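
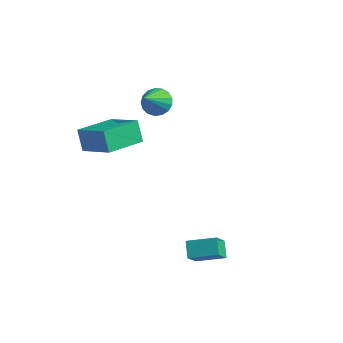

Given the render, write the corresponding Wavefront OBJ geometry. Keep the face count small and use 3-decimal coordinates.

v -5.121 -2.323 3.146
v -3.296 -2.707 4.254
v -4.428 -0.304 2.704
v -2.603 -0.688 3.812
v -4.557 -2.752 2.068
v -2.732 -3.136 3.176
v -3.864 -0.733 1.626
v -2.039 -1.117 2.734
v 1.864 -3.313 -2.98
v 1.363 -2.651 -2.423
v 1.764 -2.331 -4.239
v 1.263 -1.668 -3.682
v 3.237 -2.632 -2.558
v 2.736 -1.969 -2.001
v 3.137 -1.649 -3.817
v 2.636 -0.987 -3.26
v -3.883 3.192 1.603
v -3.025 3.326 1.648
v -3.737 1.728 3.157
v -3.183 3.599 1.921
v -3.501 3.779 2.12
v -3.907 3.824 2.201
v -4.308 3.724 2.145
v -4.611 3.503 1.965
v -4.748 3.21 1.702
v -4.686 2.914 1.417
v -4.441 2.681 1.174
v -4.068 2.565 1.029
v -3.653 2.593 1.016
v -3.29 2.758 1.138
v -3.064 3.023 1.366
f 2 4 1
f 5 2 1
f 1 4 3
f 3 5 1
f 2 8 4
f 6 2 5
f 6 8 2
f 4 8 3
f 7 5 3
f 3 8 7
f 7 6 5
f 8 6 7
f 10 12 9
f 13 10 9
f 9 12 11
f 11 13 9
f 10 16 12
f 14 10 13
f 14 16 10
f 12 16 11
f 15 13 11
f 11 16 15
f 15 14 13
f 16 14 15
f 18 17 20
f 18 20 19
f 20 17 21
f 20 21 19
f 21 17 22
f 21 22 19
f 22 17 23
f 22 23 19
f 23 17 24
f 23 24 19
f 24 17 25
f 24 25 19
f 25 17 26
f 25 26 19
f 26 17 27
f 26 27 19
f 27 17 28
f 27 28 19
f 28 17 29
f 28 29 19
f 29 17 30
f 29 30 19
f 30 17 31
f 30 31 19
f 31 17 18
f 31 18 19



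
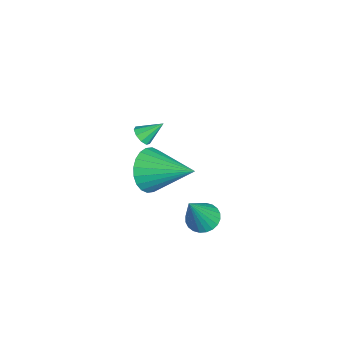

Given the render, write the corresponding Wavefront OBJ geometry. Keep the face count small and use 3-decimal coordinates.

v 2.426 0.695 2.647
v 2.961 0.855 1.77
v 3.354 2.445 3.533
v 2.624 1.07 1.698
v 2.258 1.228 1.77
v 1.917 1.304 1.976
v 1.653 1.288 2.284
v 1.507 1.181 2.648
v 1.501 1.001 3.011
v 1.636 0.773 3.319
v 1.892 0.534 3.524
v 2.228 0.319 3.596
v 2.595 0.162 3.524
v 2.936 0.085 3.318
v 3.2 0.102 3.01
v 3.346 0.208 2.646
v 3.351 0.389 2.283
v 3.216 0.616 1.975
v -2.91 0.19 -0.339
v -2.577 -0.044 0
v -3.03 1.09 0.399
v -2.392 0.168 -0.228
v -2.45 0.39 -0.509
v -2.723 0.519 -0.71
v -3.083 0.494 -0.737
v -3.363 0.326 -0.579
v -3.431 0.095 -0.308
v -3.255 -0.092 -0.051
v -2.918 -0.147 0.07
v 0.558 2.775 -2.465
v 1.089 2.385 -2.824
v 1.402 2.205 -0.595
v 1.217 2.647 -2.801
v 1.244 2.929 -2.728
v 1.167 3.188 -2.614
v 0.997 3.383 -2.478
v 0.76 3.486 -2.34
v 0.493 3.481 -2.221
v 0.236 3.368 -2.139
v 0.027 3.165 -2.107
v -0.1 2.903 -2.13
v -0.127 2.621 -2.203
v -0.05 2.362 -2.317
v 0.12 2.167 -2.453
v 0.356 2.064 -2.591
v 0.623 2.069 -2.71
v 0.881 2.182 -2.792
f 2 1 4
f 2 4 3
f 4 1 5
f 4 5 3
f 5 1 6
f 5 6 3
f 6 1 7
f 6 7 3
f 7 1 8
f 7 8 3
f 8 1 9
f 8 9 3
f 9 1 10
f 9 10 3
f 10 1 11
f 10 11 3
f 11 1 12
f 11 12 3
f 12 1 13
f 12 13 3
f 13 1 14
f 13 14 3
f 14 1 15
f 14 15 3
f 15 1 16
f 15 16 3
f 16 1 17
f 16 17 3
f 17 1 18
f 17 18 3
f 18 1 2
f 18 2 3
f 20 19 22
f 20 22 21
f 22 19 23
f 22 23 21
f 23 19 24
f 23 24 21
f 24 19 25
f 24 25 21
f 25 19 26
f 25 26 21
f 26 19 27
f 26 27 21
f 27 19 28
f 27 28 21
f 28 19 29
f 28 29 21
f 29 19 20
f 29 20 21
f 31 30 33
f 31 33 32
f 33 30 34
f 33 34 32
f 34 30 35
f 34 35 32
f 35 30 36
f 35 36 32
f 36 30 37
f 36 37 32
f 37 30 38
f 37 38 32
f 38 30 39
f 38 39 32
f 39 30 40
f 39 40 32
f 40 30 41
f 40 41 32
f 41 30 42
f 41 42 32
f 42 30 43
f 42 43 32
f 43 30 44
f 43 44 32
f 44 30 45
f 44 45 32
f 45 30 46
f 45 46 32
f 46 30 47
f 46 47 32
f 47 30 31
f 47 31 32



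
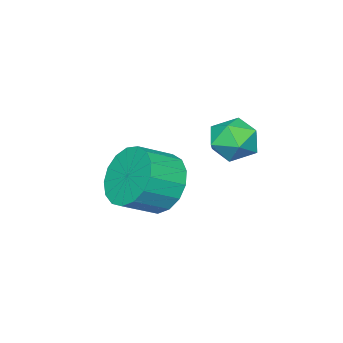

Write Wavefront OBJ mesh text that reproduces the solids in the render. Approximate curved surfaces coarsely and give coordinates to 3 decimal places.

v -2.142 -3.731 0.357
v -1.526 -3.411 -0.417
v -0.562 -3.849 0.169
v -1.178 -4.169 0.943
v -1.538 -3.023 -0.107
v -0.574 -3.46 0.479
v -1.689 -2.796 0.31
v -0.725 -3.234 0.896
v -1.943 -2.784 0.738
v -0.979 -3.222 1.324
v -2.243 -2.989 1.078
v -1.279 -3.427 1.664
v -2.52 -3.364 1.253
v -1.556 -3.801 1.839
v -2.71 -3.823 1.223
v -1.746 -4.26 1.809
v -2.77 -4.261 0.995
v -1.806 -4.699 1.581
v -2.686 -4.578 0.62
v -1.722 -5.015 1.206
v -2.477 -4.7 0.185
v -1.514 -5.138 0.771
v -2.192 -4.601 -0.211
v -1.228 -5.039 0.375
v -1.895 -4.303 -0.476
v -0.931 -4.74 0.11
v -1.655 -3.873 -0.551
v -0.691 -4.311 0.035
v -1.692 -1.177 2.302
v -1.413 -1.566 2.916
v -2.827 -1.134 2.844
v -2.548 -1.523 3.458
v -2.318 -0.792 3.323
v -1.617 -0.818 2.988
v -2.623 -1.882 2.772
v -1.922 -1.908 2.437
v -1.989 -2.001 3.206
v -1.8 -1.328 3.547
v -2.44 -1.372 2.213
v -2.251 -0.699 2.554
f 2 1 5
f 2 5 3
f 3 5 6
f 3 6 4
f 5 1 7
f 5 7 6
f 6 7 8
f 6 8 4
f 7 1 9
f 7 9 8
f 8 9 10
f 8 10 4
f 9 1 11
f 9 11 10
f 10 11 12
f 10 12 4
f 11 1 13
f 11 13 12
f 12 13 14
f 12 14 4
f 13 1 15
f 13 15 14
f 14 15 16
f 14 16 4
f 15 1 17
f 15 17 16
f 16 17 18
f 16 18 4
f 17 1 19
f 17 19 18
f 18 19 20
f 18 20 4
f 19 1 21
f 19 21 20
f 20 21 22
f 20 22 4
f 21 1 23
f 21 23 22
f 22 23 24
f 22 24 4
f 23 1 25
f 23 25 24
f 24 25 26
f 24 26 4
f 25 1 27
f 25 27 26
f 26 27 28
f 26 28 4
f 27 1 2
f 27 2 28
f 28 2 3
f 28 3 4
f 29 40 34
f 29 34 30
f 29 30 36
f 29 36 39
f 29 39 40
f 30 34 38
f 34 40 33
f 40 39 31
f 39 36 35
f 36 30 37
f 32 38 33
f 32 33 31
f 32 31 35
f 32 35 37
f 32 37 38
f 33 38 34
f 31 33 40
f 35 31 39
f 37 35 36
f 38 37 30



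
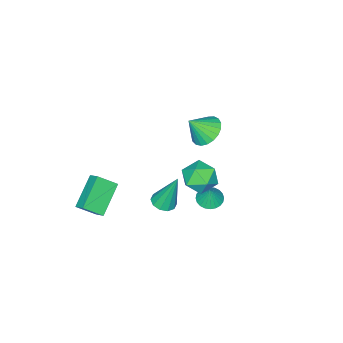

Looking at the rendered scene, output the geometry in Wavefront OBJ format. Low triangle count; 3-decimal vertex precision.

v 2.36 1.955 0.334
v 2.778 1.488 0.542
v 2.06 2.585 2.346
v 2.993 1.827 0.468
v 2.967 2.214 0.343
v 2.708 2.502 0.214
v 2.317 2.581 0.131
v 1.942 2.421 0.126
v 1.726 2.083 0.199
v 1.753 1.696 0.325
v 2.011 1.407 0.453
v 2.403 1.328 0.536
v 1.928 4.257 2.9
v 2.427 3.431 2.688
v 0.553 3.509 2.572
v 1.052 2.683 2.36
v 1.008 3.009 3.292
v 1.858 3.47 3.495
v 1.122 3.47 1.765
v 1.972 3.931 1.968
v 1.93 2.944 1.987
v 1.859 2.659 2.931
v 1.121 4.281 2.329
v 1.05 3.996 3.273
v -3.301 -0.035 0.489
v -2.492 0.31 0.08
v -2.539 -0.565 1.551
v -2.605 0.617 0.315
v -2.839 0.812 0.58
v -3.152 0.861 0.829
v -3.491 0.754 1.019
v -3.798 0.511 1.118
v -4.018 0.174 1.108
v -4.115 -0.2 0.991
v -4.07 -0.545 0.787
v -3.893 -0.803 0.532
v -3.613 -0.927 0.269
v -3.28 -0.897 0.044
v -2.95 -0.718 -0.103
v -2.68 -0.422 -0.149
v -2.518 -0.058 -0.084
v 1.675 -2.098 -1.36
v 2.391 -2.791 -0.622
v 1.838 -1.447 -0.907
v 2.554 -2.139 -0.169
v 3.226 -1.701 -2.491
v 3.942 -2.393 -1.753
v 3.389 -1.049 -2.038
v 4.105 -1.742 -1.3
v -0.041 2.861 -0.686
v 0.586 3.062 -0.892
v 0.201 3.099 0.286
v 0.447 3.292 -0.914
v 0.234 3.456 -0.901
v -0.021 3.529 -0.855
v -0.279 3.501 -0.784
v -0.501 3.375 -0.698
v -0.653 3.171 -0.61
v -0.712 2.92 -0.533
v -0.668 2.659 -0.48
v -0.529 2.43 -0.458
v -0.316 2.265 -0.471
v -0.061 2.192 -0.517
v 0.197 2.22 -0.588
v 0.418 2.346 -0.675
v 0.57 2.55 -0.763
v 0.629 2.802 -0.839
f 2 1 4
f 2 4 3
f 4 1 5
f 4 5 3
f 5 1 6
f 5 6 3
f 6 1 7
f 6 7 3
f 7 1 8
f 7 8 3
f 8 1 9
f 8 9 3
f 9 1 10
f 9 10 3
f 10 1 11
f 10 11 3
f 11 1 12
f 11 12 3
f 12 1 2
f 12 2 3
f 13 24 18
f 13 18 14
f 13 14 20
f 13 20 23
f 13 23 24
f 14 18 22
f 18 24 17
f 24 23 15
f 23 20 19
f 20 14 21
f 16 22 17
f 16 17 15
f 16 15 19
f 16 19 21
f 16 21 22
f 17 22 18
f 15 17 24
f 19 15 23
f 21 19 20
f 22 21 14
f 26 25 28
f 26 28 27
f 28 25 29
f 28 29 27
f 29 25 30
f 29 30 27
f 30 25 31
f 30 31 27
f 31 25 32
f 31 32 27
f 32 25 33
f 32 33 27
f 33 25 34
f 33 34 27
f 34 25 35
f 34 35 27
f 35 25 36
f 35 36 27
f 36 25 37
f 36 37 27
f 37 25 38
f 37 38 27
f 38 25 39
f 38 39 27
f 39 25 40
f 39 40 27
f 40 25 41
f 40 41 27
f 41 25 26
f 41 26 27
f 43 45 42
f 46 43 42
f 42 45 44
f 44 46 42
f 43 49 45
f 47 43 46
f 47 49 43
f 45 49 44
f 48 46 44
f 44 49 48
f 48 47 46
f 49 47 48
f 51 50 53
f 51 53 52
f 53 50 54
f 53 54 52
f 54 50 55
f 54 55 52
f 55 50 56
f 55 56 52
f 56 50 57
f 56 57 52
f 57 50 58
f 57 58 52
f 58 50 59
f 58 59 52
f 59 50 60
f 59 60 52
f 60 50 61
f 60 61 52
f 61 50 62
f 61 62 52
f 62 50 63
f 62 63 52
f 63 50 64
f 63 64 52
f 64 50 65
f 64 65 52
f 65 50 66
f 65 66 52
f 66 50 67
f 66 67 52
f 67 50 51
f 67 51 52



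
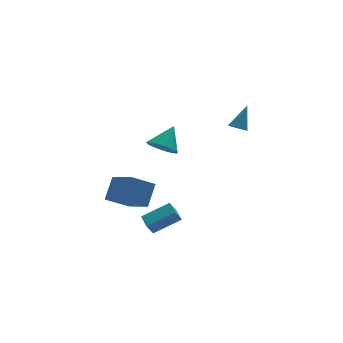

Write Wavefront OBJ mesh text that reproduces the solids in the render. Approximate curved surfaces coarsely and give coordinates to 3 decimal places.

v -3.177 1.833 -2.763
v -4.559 1.834 -1.937
v -3.67 3.518 -3.588
v -5.052 3.519 -2.762
v -2.468 2.621 -1.578
v -3.85 2.622 -0.752
v -2.961 4.306 -2.403
v -4.343 4.307 -1.577
v -2.936 1.685 -4.825
v -3.343 1.582 -4.132
v -2.892 2.699 -4.648
v -3.299 2.596 -3.955
v -1.381 1.464 -3.945
v -1.788 1.361 -3.252
v -1.337 2.478 -3.768
v -1.744 2.375 -3.075
v 1.577 0.938 2.849
v 1.955 1.188 2.555
v 2.303 1.422 4.191
v 1.755 1.38 2.594
v 1.508 1.453 2.701
v 1.279 1.389 2.848
v 1.13 1.203 2.995
v 1.101 0.947 3.103
v 1.2 0.689 3.143
v 1.399 0.497 3.104
v 1.647 0.424 2.997
v 1.876 0.488 2.85
v 2.025 0.673 2.703
v 2.054 0.93 2.595
v -2.315 1.956 1.556
v -1.555 1.689 1.11
v -1.405 2.624 2.704
v -1.673 2.161 0.929
v -1.994 2.567 0.947
v -2.417 2.779 1.158
v -2.808 2.731 1.496
v -3.042 2.436 1.852
v -3.045 1.989 2.115
v -2.816 1.531 2.2
v -2.428 1.209 2.08
v -2.004 1.124 1.794
v -1.679 1.303 1.432
f 2 4 1
f 5 2 1
f 1 4 3
f 3 5 1
f 2 8 4
f 6 2 5
f 6 8 2
f 4 8 3
f 7 5 3
f 3 8 7
f 7 6 5
f 8 6 7
f 10 12 9
f 13 10 9
f 9 12 11
f 11 13 9
f 10 16 12
f 14 10 13
f 14 16 10
f 12 16 11
f 15 13 11
f 11 16 15
f 15 14 13
f 16 14 15
f 18 17 20
f 18 20 19
f 20 17 21
f 20 21 19
f 21 17 22
f 21 22 19
f 22 17 23
f 22 23 19
f 23 17 24
f 23 24 19
f 24 17 25
f 24 25 19
f 25 17 26
f 25 26 19
f 26 17 27
f 26 27 19
f 27 17 28
f 27 28 19
f 28 17 29
f 28 29 19
f 29 17 30
f 29 30 19
f 30 17 18
f 30 18 19
f 32 31 34
f 32 34 33
f 34 31 35
f 34 35 33
f 35 31 36
f 35 36 33
f 36 31 37
f 36 37 33
f 37 31 38
f 37 38 33
f 38 31 39
f 38 39 33
f 39 31 40
f 39 40 33
f 40 31 41
f 40 41 33
f 41 31 42
f 41 42 33
f 42 31 43
f 42 43 33
f 43 31 32
f 43 32 33



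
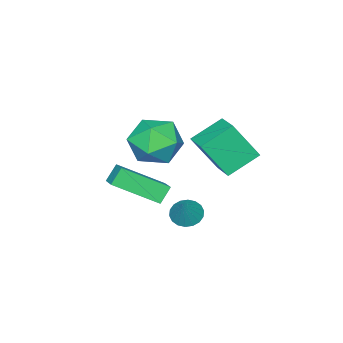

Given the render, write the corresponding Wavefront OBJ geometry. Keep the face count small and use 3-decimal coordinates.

v 0.805 0.298 2.666
v 1.37 -0.534 4.171
v -0.364 0.848 3.409
v 0.201 0.016 4.914
v 1.459 1.284 2.966
v 2.024 0.452 4.471
v 0.29 1.834 3.709
v 0.855 1.002 5.214
v 1.073 -1.068 3.572
v 1.974 -0.67 4.198
v 1.886 -2.77 3.482
v 2.787 -2.372 4.108
v 1.74 -2.499 4.608
v 1.238 -1.447 4.664
v 2.622 -1.993 3.016
v 2.12 -0.941 3.072
v 2.932 -1.242 3.855
v 2.387 -1.555 4.838
v 1.473 -1.885 2.842
v 0.928 -2.198 3.825
v 1.703 -4.374 0.467
v 1.156 -4.315 1.141
v 0.549 -2.918 -0.596
v 0.003 -2.86 0.078
v 2.297 -3.6 0.882
v 1.751 -3.542 1.556
v 1.144 -2.145 -0.181
v 0.597 -2.086 0.493
v 1.125 -0.89 -0.185
v 1.567 -0.601 -0.581
v 1.815 -0.53 0.845
v 1.375 -0.385 -0.529
v 1.133 -0.269 -0.408
v 0.891 -0.276 -0.242
v 0.694 -0.405 -0.066
v 0.583 -0.63 0.087
v 0.58 -0.906 0.186
v 0.684 -1.179 0.212
v 0.876 -1.395 0.159
v 1.117 -1.511 0.039
v 1.36 -1.504 -0.127
v 1.556 -1.376 -0.303
v 1.667 -1.151 -0.456
v 1.671 -0.875 -0.556
f 2 4 1
f 5 2 1
f 1 4 3
f 3 5 1
f 2 8 4
f 6 2 5
f 6 8 2
f 4 8 3
f 7 5 3
f 3 8 7
f 7 6 5
f 8 6 7
f 9 20 14
f 9 14 10
f 9 10 16
f 9 16 19
f 9 19 20
f 10 14 18
f 14 20 13
f 20 19 11
f 19 16 15
f 16 10 17
f 12 18 13
f 12 13 11
f 12 11 15
f 12 15 17
f 12 17 18
f 13 18 14
f 11 13 20
f 15 11 19
f 17 15 16
f 18 17 10
f 22 24 21
f 25 22 21
f 21 24 23
f 23 25 21
f 22 28 24
f 26 22 25
f 26 28 22
f 24 28 23
f 27 25 23
f 23 28 27
f 27 26 25
f 28 26 27
f 30 29 32
f 30 32 31
f 32 29 33
f 32 33 31
f 33 29 34
f 33 34 31
f 34 29 35
f 34 35 31
f 35 29 36
f 35 36 31
f 36 29 37
f 36 37 31
f 37 29 38
f 37 38 31
f 38 29 39
f 38 39 31
f 39 29 40
f 39 40 31
f 40 29 41
f 40 41 31
f 41 29 42
f 41 42 31
f 42 29 43
f 42 43 31
f 43 29 44
f 43 44 31
f 44 29 30
f 44 30 31



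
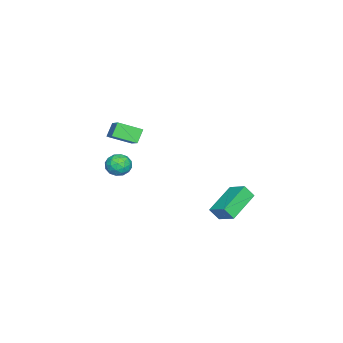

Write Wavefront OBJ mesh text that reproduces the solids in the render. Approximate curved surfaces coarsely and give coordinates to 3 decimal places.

v 2.085 2.984 -3.686
v 2.243 2.505 -3.002
v 2.587 3.937 -3.134
v 2.745 3.457 -2.45
v 3.875 2.483 -4.45
v 4.033 2.003 -3.766
v 4.377 3.435 -3.898
v 4.535 2.956 -3.214
v 1.664 -3.381 -2.191
v 1.999 -2.981 -2.754
v 2.281 -4.399 -2.546
v 2.616 -3.999 -3.109
v 2.797 -3.855 -2.377
v 2.415 -3.227 -2.158
v 1.865 -4.153 -3.142
v 1.483 -3.525 -2.923
v 2.123 -3.459 -3.342
v 2.699 -3.274 -2.869
v 1.581 -4.106 -2.431
v 2.157 -3.921 -1.958
v 1.777 -3.092 -2.441
v 2.503 -4.288 -2.859
v 2.609 -4.204 -2.429
v 2.806 -3.969 -2.76
v 2.022 -3.236 -2.091
v 2.219 -3.001 -2.422
v 2.688 -3.515 -2.2
v 2.061 -4.379 -2.878
v 2.258 -4.144 -3.209
v 1.474 -3.411 -2.54
v 1.671 -3.176 -2.871
v 1.592 -3.865 -3.1
v 2.047 -3.137 -3.118
v 2.41 -3.735 -3.327
v 1.968 -3.826 -3.346
v 1.744 -3.457 -3.217
v 2.385 -3.029 -2.84
v 2.748 -3.627 -3.049
v 2.854 -3.543 -2.619
v 2.63 -3.173 -2.489
v 2.458 -3.31 -3.186
v 1.532 -3.753 -2.251
v 1.895 -4.351 -2.46
v 1.65 -4.207 -2.811
v 1.426 -3.837 -2.681
v 1.87 -3.645 -1.973
v 2.233 -4.243 -2.182
v 2.536 -3.923 -2.083
v 2.312 -3.554 -1.954
v 1.822 -4.07 -2.114
v 0.613 -4.625 -0.457
v 1.902 -3.788 0.421
v 0.166 -3.385 -0.983
v 1.455 -2.548 -0.105
v 1.185 -4.732 -1.195
v 2.474 -3.895 -0.317
v 0.738 -3.492 -1.721
v 2.027 -2.655 -0.843
f 2 4 1
f 5 2 1
f 1 4 3
f 3 5 1
f 2 8 4
f 6 2 5
f 6 8 2
f 4 8 3
f 7 5 3
f 3 8 7
f 7 6 5
f 8 6 7
f 9 46 25
f 46 20 49
f 25 49 14
f 46 49 25
f 9 25 21
f 25 14 26
f 21 26 10
f 25 26 21
f 9 21 30
f 21 10 31
f 30 31 16
f 21 31 30
f 9 30 42
f 30 16 45
f 42 45 19
f 30 45 42
f 9 42 46
f 42 19 50
f 46 50 20
f 42 50 46
f 10 26 37
f 26 14 40
f 37 40 18
f 26 40 37
f 14 49 27
f 49 20 48
f 27 48 13
f 49 48 27
f 20 50 47
f 50 19 43
f 47 43 11
f 50 43 47
f 19 45 44
f 45 16 32
f 44 32 15
f 45 32 44
f 16 31 36
f 31 10 33
f 36 33 17
f 31 33 36
f 12 38 24
f 38 18 39
f 24 39 13
f 38 39 24
f 12 24 22
f 24 13 23
f 22 23 11
f 24 23 22
f 12 22 29
f 22 11 28
f 29 28 15
f 22 28 29
f 12 29 34
f 29 15 35
f 34 35 17
f 29 35 34
f 12 34 38
f 34 17 41
f 38 41 18
f 34 41 38
f 13 39 27
f 39 18 40
f 27 40 14
f 39 40 27
f 11 23 47
f 23 13 48
f 47 48 20
f 23 48 47
f 15 28 44
f 28 11 43
f 44 43 19
f 28 43 44
f 17 35 36
f 35 15 32
f 36 32 16
f 35 32 36
f 18 41 37
f 41 17 33
f 37 33 10
f 41 33 37
f 52 54 51
f 55 52 51
f 51 54 53
f 53 55 51
f 52 58 54
f 56 52 55
f 56 58 52
f 54 58 53
f 57 55 53
f 53 58 57
f 57 56 55
f 58 56 57



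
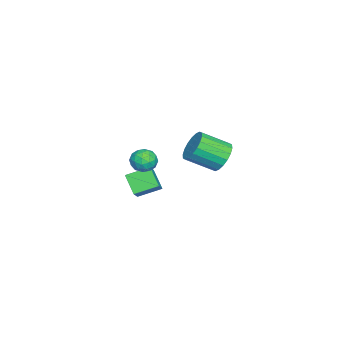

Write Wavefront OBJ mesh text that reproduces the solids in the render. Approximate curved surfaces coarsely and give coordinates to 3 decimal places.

v 2.143 3.33 3.556
v 2.995 3.388 3.164
v 3.49 1.988 4.032
v 2.637 1.93 4.424
v 3.036 3.618 3.511
v 3.531 2.218 4.379
v 2.901 3.791 3.867
v 3.395 2.391 4.735
v 2.615 3.872 4.161
v 3.109 2.472 5.03
v 2.235 3.846 4.336
v 2.73 2.446 5.204
v 1.838 3.718 4.356
v 2.332 2.318 5.224
v 1.5 3.513 4.217
v 1.995 2.113 5.085
v 1.29 3.272 3.948
v 1.785 1.872 4.816
v 1.249 3.042 3.601
v 1.744 1.642 4.469
v 1.385 2.869 3.245
v 1.879 1.469 4.113
v 1.671 2.788 2.95
v 2.165 1.388 3.819
v 2.05 2.814 2.776
v 2.545 1.414 3.644
v 2.448 2.942 2.756
v 2.942 1.542 3.624
v 2.785 3.147 2.895
v 3.28 1.747 3.763
v -2.873 -2.759 -3.379
v -3.603 -3.481 -2.456
v -3.425 -1.526 -2.85
v -4.154 -2.248 -1.928
v -2.046 -2.692 -2.672
v -2.775 -3.414 -1.75
v -2.597 -1.459 -2.144
v -3.327 -2.181 -1.221
v -2.849 -2.012 -1.18
v -2.453 -2.369 -0.556
v -3.967 -2.631 -0.824
v -3.571 -2.988 -0.2
v -3.714 -2.18 -0.188
v -3.022 -1.798 -0.408
v -3.398 -3.202 -0.972
v -2.706 -2.82 -1.192
v -2.792 -3.104 -0.428
v -2.987 -2.472 0.057
v -3.433 -2.528 -1.437
v -3.628 -1.896 -0.952
v -2.553 -2.136 -0.899
v -3.867 -2.864 -0.481
v -3.951 -2.389 -0.473
v -3.718 -2.599 -0.107
v -2.887 -1.8 -0.812
v -2.655 -2.01 -0.445
v -3.396 -1.899 -0.229
v -3.765 -2.99 -0.935
v -3.533 -3.2 -0.568
v -2.702 -2.401 -1.273
v -2.469 -2.611 -0.907
v -3.024 -3.101 -1.151
v -2.519 -2.778 -0.457
v -3.177 -3.142 -0.248
v -3.075 -3.268 -0.702
v -2.668 -3.043 -0.831
v -2.634 -2.407 -0.172
v -3.292 -2.77 0.037
v -3.375 -2.296 0.044
v -2.969 -2.071 -0.085
v -2.834 -2.839 -0.097
v -3.128 -2.23 -1.417
v -3.786 -2.593 -1.208
v -3.451 -2.929 -1.295
v -3.045 -2.704 -1.424
v -3.243 -1.858 -1.132
v -3.901 -2.222 -0.923
v -3.752 -1.957 -0.549
v -3.345 -1.732 -0.678
v -3.586 -2.161 -1.283
f 2 1 5
f 2 5 3
f 3 5 6
f 3 6 4
f 5 1 7
f 5 7 6
f 6 7 8
f 6 8 4
f 7 1 9
f 7 9 8
f 8 9 10
f 8 10 4
f 9 1 11
f 9 11 10
f 10 11 12
f 10 12 4
f 11 1 13
f 11 13 12
f 12 13 14
f 12 14 4
f 13 1 15
f 13 15 14
f 14 15 16
f 14 16 4
f 15 1 17
f 15 17 16
f 16 17 18
f 16 18 4
f 17 1 19
f 17 19 18
f 18 19 20
f 18 20 4
f 19 1 21
f 19 21 20
f 20 21 22
f 20 22 4
f 21 1 23
f 21 23 22
f 22 23 24
f 22 24 4
f 23 1 25
f 23 25 24
f 24 25 26
f 24 26 4
f 25 1 27
f 25 27 26
f 26 27 28
f 26 28 4
f 27 1 29
f 27 29 28
f 28 29 30
f 28 30 4
f 29 1 2
f 29 2 30
f 30 2 3
f 30 3 4
f 32 34 31
f 35 32 31
f 31 34 33
f 33 35 31
f 32 38 34
f 36 32 35
f 36 38 32
f 34 38 33
f 37 35 33
f 33 38 37
f 37 36 35
f 38 36 37
f 39 76 55
f 76 50 79
f 55 79 44
f 76 79 55
f 39 55 51
f 55 44 56
f 51 56 40
f 55 56 51
f 39 51 60
f 51 40 61
f 60 61 46
f 51 61 60
f 39 60 72
f 60 46 75
f 72 75 49
f 60 75 72
f 39 72 76
f 72 49 80
f 76 80 50
f 72 80 76
f 40 56 67
f 56 44 70
f 67 70 48
f 56 70 67
f 44 79 57
f 79 50 78
f 57 78 43
f 79 78 57
f 50 80 77
f 80 49 73
f 77 73 41
f 80 73 77
f 49 75 74
f 75 46 62
f 74 62 45
f 75 62 74
f 46 61 66
f 61 40 63
f 66 63 47
f 61 63 66
f 42 68 54
f 68 48 69
f 54 69 43
f 68 69 54
f 42 54 52
f 54 43 53
f 52 53 41
f 54 53 52
f 42 52 59
f 52 41 58
f 59 58 45
f 52 58 59
f 42 59 64
f 59 45 65
f 64 65 47
f 59 65 64
f 42 64 68
f 64 47 71
f 68 71 48
f 64 71 68
f 43 69 57
f 69 48 70
f 57 70 44
f 69 70 57
f 41 53 77
f 53 43 78
f 77 78 50
f 53 78 77
f 45 58 74
f 58 41 73
f 74 73 49
f 58 73 74
f 47 65 66
f 65 45 62
f 66 62 46
f 65 62 66
f 48 71 67
f 71 47 63
f 67 63 40
f 71 63 67



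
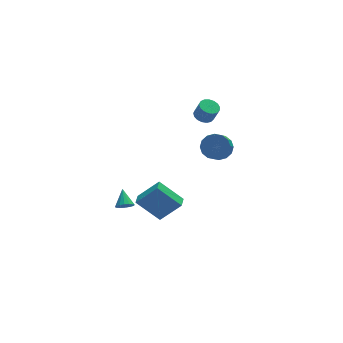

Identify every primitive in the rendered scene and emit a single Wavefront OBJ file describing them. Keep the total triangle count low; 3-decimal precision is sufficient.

v 2.789 3.461 0.75
v 3.298 3.083 0.505
v 3.56 2.761 1.545
v 3.051 3.139 1.79
v 3.436 3.372 0.559
v 3.698 3.051 1.6
v 3.425 3.682 0.658
v 3.687 3.361 1.698
v 3.269 3.942 0.778
v 3.531 3.62 1.818
v 3.003 4.091 0.891
v 3.265 3.769 1.931
v 2.688 4.096 0.972
v 2.95 3.774 2.012
v 2.396 3.955 1.002
v 2.658 3.633 2.042
v 2.194 3.701 0.974
v 2.456 3.38 2.014
v 2.128 3.392 0.895
v 2.39 3.071 1.936
v 2.214 3.099 0.783
v 2.476 2.777 1.823
v 2.432 2.889 0.663
v 2.694 2.567 1.703
v 2.731 2.81 0.563
v 2.993 2.488 1.603
v 3.044 2.879 0.506
v 3.306 2.558 1.546
v -2.69 0.878 -3.993
v -1.471 0.363 -2.548
v -2.29 1.589 -4.077
v -1.071 1.074 -2.632
v -1.429 0.006 -5.368
v -0.21 -0.509 -3.923
v -1.029 0.717 -5.452
v 0.19 0.202 -4.007
v 1.103 -3.05 3.28
v 1.872 -3.476 3.42
v 1.386 -4.116 4.14
v 0.617 -3.69 4
v 1.87 -3.131 3.725
v 1.383 -3.771 4.446
v 1.662 -2.764 3.911
v 1.175 -3.405 4.631
v 1.304 -2.474 3.928
v 0.818 -3.114 4.648
v 0.893 -2.338 3.771
v 0.407 -2.979 4.491
v 0.538 -2.393 3.482
v 0.052 -3.033 4.203
v 0.334 -2.624 3.14
v -0.152 -3.264 3.86
v 0.337 -2.969 2.834
v -0.15 -3.609 3.555
v 0.545 -3.335 2.649
v 0.058 -3.976 3.369
v 0.902 -3.626 2.632
v 0.416 -4.266 3.352
v 1.313 -3.761 2.789
v 0.827 -4.402 3.509
v 1.668 -3.707 3.077
v 1.182 -4.347 3.798
v -4.003 -0.922 -2.381
v -3.595 -0.723 -2.758
v -3.797 0.062 -1.639
v -3.857 -0.597 -2.852
v -4.159 -0.559 -2.82
v -4.418 -0.617 -2.67
v -4.567 -0.758 -2.443
v -4.564 -0.942 -2.199
v -4.411 -1.121 -2.005
v -4.149 -1.247 -1.911
v -3.848 -1.285 -1.943
v -3.588 -1.227 -2.093
v -3.44 -1.086 -2.32
v -3.442 -0.902 -2.564
f 2 1 5
f 2 5 3
f 3 5 6
f 3 6 4
f 5 1 7
f 5 7 6
f 6 7 8
f 6 8 4
f 7 1 9
f 7 9 8
f 8 9 10
f 8 10 4
f 9 1 11
f 9 11 10
f 10 11 12
f 10 12 4
f 11 1 13
f 11 13 12
f 12 13 14
f 12 14 4
f 13 1 15
f 13 15 14
f 14 15 16
f 14 16 4
f 15 1 17
f 15 17 16
f 16 17 18
f 16 18 4
f 17 1 19
f 17 19 18
f 18 19 20
f 18 20 4
f 19 1 21
f 19 21 20
f 20 21 22
f 20 22 4
f 21 1 23
f 21 23 22
f 22 23 24
f 22 24 4
f 23 1 25
f 23 25 24
f 24 25 26
f 24 26 4
f 25 1 27
f 25 27 26
f 26 27 28
f 26 28 4
f 27 1 2
f 27 2 28
f 28 2 3
f 28 3 4
f 30 32 29
f 33 30 29
f 29 32 31
f 31 33 29
f 30 36 32
f 34 30 33
f 34 36 30
f 32 36 31
f 35 33 31
f 31 36 35
f 35 34 33
f 36 34 35
f 38 37 41
f 38 41 39
f 39 41 42
f 39 42 40
f 41 37 43
f 41 43 42
f 42 43 44
f 42 44 40
f 43 37 45
f 43 45 44
f 44 45 46
f 44 46 40
f 45 37 47
f 45 47 46
f 46 47 48
f 46 48 40
f 47 37 49
f 47 49 48
f 48 49 50
f 48 50 40
f 49 37 51
f 49 51 50
f 50 51 52
f 50 52 40
f 51 37 53
f 51 53 52
f 52 53 54
f 52 54 40
f 53 37 55
f 53 55 54
f 54 55 56
f 54 56 40
f 55 37 57
f 55 57 56
f 56 57 58
f 56 58 40
f 57 37 59
f 57 59 58
f 58 59 60
f 58 60 40
f 59 37 61
f 59 61 60
f 60 61 62
f 60 62 40
f 61 37 38
f 61 38 62
f 62 38 39
f 62 39 40
f 64 63 66
f 64 66 65
f 66 63 67
f 66 67 65
f 67 63 68
f 67 68 65
f 68 63 69
f 68 69 65
f 69 63 70
f 69 70 65
f 70 63 71
f 70 71 65
f 71 63 72
f 71 72 65
f 72 63 73
f 72 73 65
f 73 63 74
f 73 74 65
f 74 63 75
f 74 75 65
f 75 63 76
f 75 76 65
f 76 63 64
f 76 64 65



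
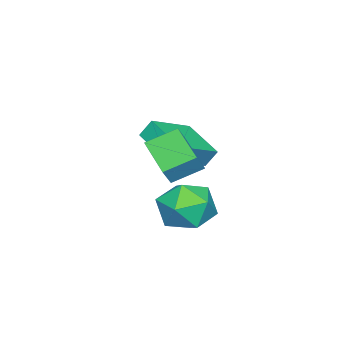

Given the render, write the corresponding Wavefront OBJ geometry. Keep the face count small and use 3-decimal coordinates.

v 3.061 2.077 1.105
v 3.909 1.167 0.897
v 1.651 0.993 0.103
v 2.499 0.083 -0.105
v 2.072 0.292 1.063
v 2.944 0.962 1.683
v 2.616 1.198 -0.683
v 3.488 1.868 -0.063
v 3.634 0.623 -0.208
v 3.298 0.063 0.871
v 2.262 2.097 0.129
v 1.926 1.537 1.208
v -0.98 -1.219 1.807
v -1.206 -0.806 2.562
v -0.059 0.44 1.176
v -0.285 0.853 1.931
v 0.865 -1.893 2.729
v 0.639 -1.48 3.484
v 1.786 -0.234 2.098
v 1.56 0.179 2.853
v 4.514 1.326 2.613
v 3.326 -0.034 3.264
v 3.745 2.287 3.216
v 2.557 0.927 3.867
v 5.003 1.253 3.353
v 3.815 -0.107 4.004
v 4.234 2.214 3.956
v 3.046 0.854 4.607
f 1 12 6
f 1 6 2
f 1 2 8
f 1 8 11
f 1 11 12
f 2 6 10
f 6 12 5
f 12 11 3
f 11 8 7
f 8 2 9
f 4 10 5
f 4 5 3
f 4 3 7
f 4 7 9
f 4 9 10
f 5 10 6
f 3 5 12
f 7 3 11
f 9 7 8
f 10 9 2
f 14 16 13
f 17 14 13
f 13 16 15
f 15 17 13
f 14 20 16
f 18 14 17
f 18 20 14
f 16 20 15
f 19 17 15
f 15 20 19
f 19 18 17
f 20 18 19
f 22 24 21
f 25 22 21
f 21 24 23
f 23 25 21
f 22 28 24
f 26 22 25
f 26 28 22
f 24 28 23
f 27 25 23
f 23 28 27
f 27 26 25
f 28 26 27



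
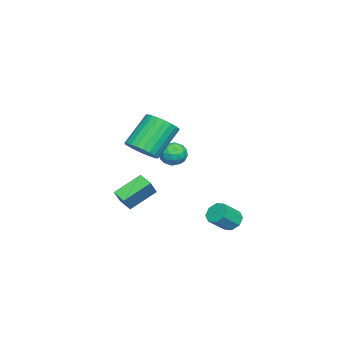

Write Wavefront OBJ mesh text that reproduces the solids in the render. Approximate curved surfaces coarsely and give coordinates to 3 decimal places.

v 0.024 -0.233 0.334
v 0.448 0.44 0.253
v 0.832 -0.84 -0.473
v 1.256 -0.167 -0.554
v 1.26 -0.561 0.142
v 0.761 -0.185 0.64
v 0.519 -0.215 -0.86
v 0.02 0.161 -0.362
v 0.754 0.451 -0.485
v 1.212 0.237 0.134
v 0.068 -0.637 -0.354
v 0.526 -0.851 0.265
v 0.165 0.157 0.364
v 1.115 -0.557 -0.584
v 1.117 -0.788 -0.175
v 1.366 -0.393 -0.223
v 0.349 -0.211 0.592
v 0.598 0.185 0.544
v 1.075 -0.403 0.479
v 0.682 -0.585 -0.764
v 0.931 -0.189 -0.812
v -0.086 -0.007 0.003
v 0.163 0.388 -0.045
v 0.205 0.003 -0.699
v 0.594 0.559 -0.117
v 1.069 0.202 -0.592
v 0.636 0.174 -0.772
v 0.343 0.395 -0.479
v 0.864 0.433 0.246
v 1.338 0.076 -0.228
v 1.341 -0.155 0.181
v 1.047 0.065 0.474
v 1.043 0.439 -0.187
v -0.058 -0.476 0.008
v 0.416 -0.833 -0.466
v 0.233 -0.465 -0.694
v -0.061 -0.245 -0.401
v 0.211 -0.602 0.372
v 0.686 -0.959 -0.103
v 0.937 -0.795 0.259
v 0.644 -0.574 0.552
v 0.237 -0.839 -0.033
v 4.477 -0.652 1.607
v 4.873 -1.277 2.203
v 3.658 -0.553 3.769
v 3.263 0.072 3.173
v 5.098 -0.986 2.243
v 3.884 -0.262 3.809
v 5.23 -0.644 2.187
v 4.015 0.08 3.753
v 5.246 -0.303 2.042
v 4.032 0.421 3.608
v 5.146 -0.016 1.831
v 3.931 0.709 3.397
v 4.944 0.175 1.586
v 3.729 0.899 3.152
v 4.671 0.24 1.344
v 3.456 0.964 2.91
v 4.368 0.169 1.142
v 3.153 0.893 2.708
v 4.082 -0.027 1.011
v 2.867 0.697 2.577
v 3.856 -0.318 0.971
v 2.642 0.406 2.537
v 3.725 -0.66 1.027
v 2.51 0.064 2.593
v 3.708 -1.001 1.172
v 2.494 -0.277 2.738
v 3.809 -1.289 1.383
v 2.594 -0.564 2.949
v 4.011 -1.479 1.628
v 2.796 -0.755 3.194
v 4.284 -1.544 1.87
v 3.069 -0.82 3.436
v 4.587 -1.473 2.072
v 3.372 -0.749 3.638
v -0.195 -3.365 -4.292
v -1.263 -2.25 -3.328
v 0.229 -2.678 -4.617
v -0.839 -1.564 -3.653
v 0.659 -3.416 -3.287
v -0.409 -2.302 -2.323
v 1.083 -2.73 -3.612
v 0.015 -1.615 -2.648
v 2.963 3.565 -3.331
v 3.418 4.068 -3.374
v 4.171 3.459 -2.553
v 3.717 2.955 -2.509
v 3.07 4.147 -2.996
v 3.823 3.537 -2.175
v 2.659 3.885 -2.814
v 3.412 3.275 -1.993
v 2.426 3.435 -2.934
v 3.179 2.825 -2.113
v 2.509 3.061 -3.287
v 3.262 2.452 -2.466
v 2.857 2.983 -3.665
v 3.61 2.373 -2.844
v 3.268 3.245 -3.847
v 4.021 2.635 -3.026
v 3.501 3.695 -3.727
v 4.254 3.085 -2.906
f 1 38 17
f 38 12 41
f 17 41 6
f 38 41 17
f 1 17 13
f 17 6 18
f 13 18 2
f 17 18 13
f 1 13 22
f 13 2 23
f 22 23 8
f 13 23 22
f 1 22 34
f 22 8 37
f 34 37 11
f 22 37 34
f 1 34 38
f 34 11 42
f 38 42 12
f 34 42 38
f 2 18 29
f 18 6 32
f 29 32 10
f 18 32 29
f 6 41 19
f 41 12 40
f 19 40 5
f 41 40 19
f 12 42 39
f 42 11 35
f 39 35 3
f 42 35 39
f 11 37 36
f 37 8 24
f 36 24 7
f 37 24 36
f 8 23 28
f 23 2 25
f 28 25 9
f 23 25 28
f 4 30 16
f 30 10 31
f 16 31 5
f 30 31 16
f 4 16 14
f 16 5 15
f 14 15 3
f 16 15 14
f 4 14 21
f 14 3 20
f 21 20 7
f 14 20 21
f 4 21 26
f 21 7 27
f 26 27 9
f 21 27 26
f 4 26 30
f 26 9 33
f 30 33 10
f 26 33 30
f 5 31 19
f 31 10 32
f 19 32 6
f 31 32 19
f 3 15 39
f 15 5 40
f 39 40 12
f 15 40 39
f 7 20 36
f 20 3 35
f 36 35 11
f 20 35 36
f 9 27 28
f 27 7 24
f 28 24 8
f 27 24 28
f 10 33 29
f 33 9 25
f 29 25 2
f 33 25 29
f 44 43 47
f 44 47 45
f 45 47 48
f 45 48 46
f 47 43 49
f 47 49 48
f 48 49 50
f 48 50 46
f 49 43 51
f 49 51 50
f 50 51 52
f 50 52 46
f 51 43 53
f 51 53 52
f 52 53 54
f 52 54 46
f 53 43 55
f 53 55 54
f 54 55 56
f 54 56 46
f 55 43 57
f 55 57 56
f 56 57 58
f 56 58 46
f 57 43 59
f 57 59 58
f 58 59 60
f 58 60 46
f 59 43 61
f 59 61 60
f 60 61 62
f 60 62 46
f 61 43 63
f 61 63 62
f 62 63 64
f 62 64 46
f 63 43 65
f 63 65 64
f 64 65 66
f 64 66 46
f 65 43 67
f 65 67 66
f 66 67 68
f 66 68 46
f 67 43 69
f 67 69 68
f 68 69 70
f 68 70 46
f 69 43 71
f 69 71 70
f 70 71 72
f 70 72 46
f 71 43 73
f 71 73 72
f 72 73 74
f 72 74 46
f 73 43 75
f 73 75 74
f 74 75 76
f 74 76 46
f 75 43 44
f 75 44 76
f 76 44 45
f 76 45 46
f 78 80 77
f 81 78 77
f 77 80 79
f 79 81 77
f 78 84 80
f 82 78 81
f 82 84 78
f 80 84 79
f 83 81 79
f 79 84 83
f 83 82 81
f 84 82 83
f 86 85 89
f 86 89 87
f 87 89 90
f 87 90 88
f 89 85 91
f 89 91 90
f 90 91 92
f 90 92 88
f 91 85 93
f 91 93 92
f 92 93 94
f 92 94 88
f 93 85 95
f 93 95 94
f 94 95 96
f 94 96 88
f 95 85 97
f 95 97 96
f 96 97 98
f 96 98 88
f 97 85 99
f 97 99 98
f 98 99 100
f 98 100 88
f 99 85 101
f 99 101 100
f 100 101 102
f 100 102 88
f 101 85 86
f 101 86 102
f 102 86 87
f 102 87 88



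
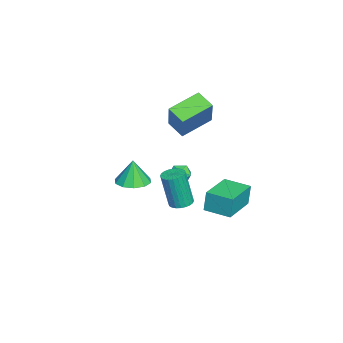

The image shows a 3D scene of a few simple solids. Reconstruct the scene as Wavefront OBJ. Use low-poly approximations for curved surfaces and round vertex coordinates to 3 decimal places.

v -2.413 2.555 -4.319
v -2.53 2.662 -3.049
v -1.927 3.993 -4.396
v -2.044 4.1 -3.126
v -0.376 1.88 -4.074
v -0.493 1.987 -2.804
v 0.11 3.318 -4.151
v -0.007 3.425 -2.881
v -0.888 -1.884 -2.596
v -0.004 -2.25 -2.513
v -1.032 -1.896 -1.124
v 0.041 -1.659 -2.504
v -0.269 -1.153 -2.53
v -0.815 -0.927 -2.581
v -1.389 -1.066 -2.639
v -1.771 -1.518 -2.68
v -1.816 -2.109 -2.689
v -1.507 -2.615 -2.663
v -0.961 -2.841 -2.612
v -0.387 -2.702 -2.554
v -1.325 -0.09 1.669
v -0.251 0.099 3.394
v -2.53 1.234 2.274
v -1.457 1.423 3.999
v -0.683 0.717 1.181
v 0.39 0.906 2.906
v -1.889 2.041 1.786
v -0.815 2.23 3.511
v 1.581 1.289 0.483
v 1.998 1.558 0.076
v 1.542 0.442 -0.116
v 1.959 0.711 -0.523
v 2.152 0.532 0.062
v 2.176 1.055 0.432
v 1.364 0.945 -0.472
v 1.388 1.468 -0.102
v 1.864 1.345 -0.514
v 2.351 1.09 -0.184
v 1.189 0.91 0.144
v 1.676 0.655 0.474
v 3.44 1.306 -0.979
v 3.943 0.933 -1.051
v 3.922 0.521 0.947
v 3.42 0.894 1.019
v 4.05 1.15 -1.005
v 4.029 0.738 0.993
v 4.064 1.39 -0.955
v 4.044 0.978 1.043
v 3.983 1.618 -0.909
v 3.963 1.206 1.089
v 3.82 1.798 -0.874
v 3.799 1.386 1.124
v 3.599 1.903 -0.854
v 3.578 1.491 1.144
v 3.353 1.917 -0.854
v 3.333 1.505 1.144
v 3.121 1.839 -0.872
v 3.1 1.427 1.125
v 2.938 1.679 -0.907
v 2.917 1.267 1.091
v 2.831 1.462 -0.953
v 2.81 1.05 1.045
v 2.816 1.222 -1.003
v 2.796 0.81 0.995
v 2.897 0.994 -1.049
v 2.877 0.582 0.949
v 3.061 0.814 -1.084
v 3.04 0.402 0.914
v 3.282 0.709 -1.104
v 3.261 0.297 0.894
v 3.527 0.695 -1.104
v 3.507 0.283 0.894
v 3.76 0.773 -1.085
v 3.739 0.361 0.912
f 2 4 1
f 5 2 1
f 1 4 3
f 3 5 1
f 2 8 4
f 6 2 5
f 6 8 2
f 4 8 3
f 7 5 3
f 3 8 7
f 7 6 5
f 8 6 7
f 10 9 12
f 10 12 11
f 12 9 13
f 12 13 11
f 13 9 14
f 13 14 11
f 14 9 15
f 14 15 11
f 15 9 16
f 15 16 11
f 16 9 17
f 16 17 11
f 17 9 18
f 17 18 11
f 18 9 19
f 18 19 11
f 19 9 20
f 19 20 11
f 20 9 10
f 20 10 11
f 22 24 21
f 25 22 21
f 21 24 23
f 23 25 21
f 22 28 24
f 26 22 25
f 26 28 22
f 24 28 23
f 27 25 23
f 23 28 27
f 27 26 25
f 28 26 27
f 29 40 34
f 29 34 30
f 29 30 36
f 29 36 39
f 29 39 40
f 30 34 38
f 34 40 33
f 40 39 31
f 39 36 35
f 36 30 37
f 32 38 33
f 32 33 31
f 32 31 35
f 32 35 37
f 32 37 38
f 33 38 34
f 31 33 40
f 35 31 39
f 37 35 36
f 38 37 30
f 42 41 45
f 42 45 43
f 43 45 46
f 43 46 44
f 45 41 47
f 45 47 46
f 46 47 48
f 46 48 44
f 47 41 49
f 47 49 48
f 48 49 50
f 48 50 44
f 49 41 51
f 49 51 50
f 50 51 52
f 50 52 44
f 51 41 53
f 51 53 52
f 52 53 54
f 52 54 44
f 53 41 55
f 53 55 54
f 54 55 56
f 54 56 44
f 55 41 57
f 55 57 56
f 56 57 58
f 56 58 44
f 57 41 59
f 57 59 58
f 58 59 60
f 58 60 44
f 59 41 61
f 59 61 60
f 60 61 62
f 60 62 44
f 61 41 63
f 61 63 62
f 62 63 64
f 62 64 44
f 63 41 65
f 63 65 64
f 64 65 66
f 64 66 44
f 65 41 67
f 65 67 66
f 66 67 68
f 66 68 44
f 67 41 69
f 67 69 68
f 68 69 70
f 68 70 44
f 69 41 71
f 69 71 70
f 70 71 72
f 70 72 44
f 71 41 73
f 71 73 72
f 72 73 74
f 72 74 44
f 73 41 42
f 73 42 74
f 74 42 43
f 74 43 44



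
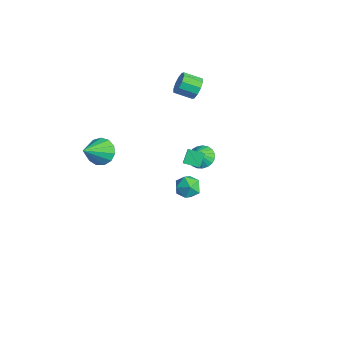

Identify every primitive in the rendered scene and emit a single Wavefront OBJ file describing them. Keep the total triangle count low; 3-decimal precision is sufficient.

v -2.95 2.571 -3.522
v -2.553 2.091 -3.94
v -2.65 2.049 -2.638
v -2.343 2.314 -3.88
v -2.237 2.581 -3.757
v -2.255 2.846 -3.595
v -2.393 3.064 -3.419
v -2.628 3.197 -3.262
v -2.917 3.221 -3.149
v -3.213 3.133 -3.101
v -3.463 2.948 -3.126
v -3.624 2.698 -3.219
v -3.668 2.426 -3.365
v -3.589 2.179 -3.538
v -3.398 2 -3.708
v -3.131 1.92 -3.846
v -2.831 1.952 -3.928
v -1.567 0.711 -2.017
v -1.958 1.21 -1.407
v -1.017 1.372 -2.205
v -1.409 1.871 -1.595
v -0.231 0.009 -0.585
v -0.623 0.508 0.025
v 0.318 0.67 -0.773
v -0.073 1.169 -0.163
v -2.881 2.252 2.423
v -2.388 2.185 2.886
v -2.905 1.381 3.32
v -3.399 1.448 2.857
v -2.674 2.452 3.039
v -3.191 1.648 3.473
v -3.04 2.642 2.956
v -3.557 1.839 3.391
v -3.345 2.684 2.67
v -3.862 1.88 3.105
v -3.473 2.56 2.29
v -3.99 1.756 2.724
v -3.375 2.319 1.96
v -3.892 1.515 2.394
v -3.089 2.052 1.807
v -3.606 1.248 2.241
v -2.723 1.861 1.889
v -3.24 1.058 2.324
v -2.418 1.82 2.175
v -2.935 1.016 2.61
v -2.29 1.944 2.556
v -2.807 1.14 2.99
v 3.963 -1.394 2.278
v 4.406 -1.598 1.741
v 3.194 -2.222 1.959
v 3.637 -2.426 1.422
v 3.824 -2.548 2.112
v 4.299 -2.037 2.309
v 3.301 -1.783 1.391
v 3.776 -1.272 1.588
v 3.997 -1.839 1.192
v 4.32 -2.311 1.638
v 3.28 -1.509 2.062
v 3.603 -1.981 2.508
v -3.171 -3.185 -0.676
v -2.385 -2.965 -0.872
v -2.509 -4.475 0.536
v -2.513 -2.69 -0.509
v -2.85 -2.572 -0.199
v -3.29 -2.649 -0.04
v -3.691 -2.895 -0.083
v -3.928 -3.234 -0.314
v -3.924 -3.557 -0.66
v -3.681 -3.761 -1.011
v -3.277 -3.783 -1.256
v -2.838 -3.615 -1.316
v -2.506 -3.31 -1.173
f 2 1 4
f 2 4 3
f 4 1 5
f 4 5 3
f 5 1 6
f 5 6 3
f 6 1 7
f 6 7 3
f 7 1 8
f 7 8 3
f 8 1 9
f 8 9 3
f 9 1 10
f 9 10 3
f 10 1 11
f 10 11 3
f 11 1 12
f 11 12 3
f 12 1 13
f 12 13 3
f 13 1 14
f 13 14 3
f 14 1 15
f 14 15 3
f 15 1 16
f 15 16 3
f 16 1 17
f 16 17 3
f 17 1 2
f 17 2 3
f 19 21 18
f 22 19 18
f 18 21 20
f 20 22 18
f 19 25 21
f 23 19 22
f 23 25 19
f 21 25 20
f 24 22 20
f 20 25 24
f 24 23 22
f 25 23 24
f 27 26 30
f 27 30 28
f 28 30 31
f 28 31 29
f 30 26 32
f 30 32 31
f 31 32 33
f 31 33 29
f 32 26 34
f 32 34 33
f 33 34 35
f 33 35 29
f 34 26 36
f 34 36 35
f 35 36 37
f 35 37 29
f 36 26 38
f 36 38 37
f 37 38 39
f 37 39 29
f 38 26 40
f 38 40 39
f 39 40 41
f 39 41 29
f 40 26 42
f 40 42 41
f 41 42 43
f 41 43 29
f 42 26 44
f 42 44 43
f 43 44 45
f 43 45 29
f 44 26 46
f 44 46 45
f 45 46 47
f 45 47 29
f 46 26 27
f 46 27 47
f 47 27 28
f 47 28 29
f 48 59 53
f 48 53 49
f 48 49 55
f 48 55 58
f 48 58 59
f 49 53 57
f 53 59 52
f 59 58 50
f 58 55 54
f 55 49 56
f 51 57 52
f 51 52 50
f 51 50 54
f 51 54 56
f 51 56 57
f 52 57 53
f 50 52 59
f 54 50 58
f 56 54 55
f 57 56 49
f 61 60 63
f 61 63 62
f 63 60 64
f 63 64 62
f 64 60 65
f 64 65 62
f 65 60 66
f 65 66 62
f 66 60 67
f 66 67 62
f 67 60 68
f 67 68 62
f 68 60 69
f 68 69 62
f 69 60 70
f 69 70 62
f 70 60 71
f 70 71 62
f 71 60 72
f 71 72 62
f 72 60 61
f 72 61 62



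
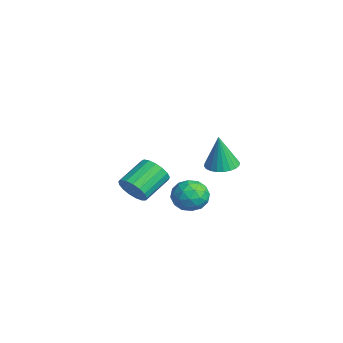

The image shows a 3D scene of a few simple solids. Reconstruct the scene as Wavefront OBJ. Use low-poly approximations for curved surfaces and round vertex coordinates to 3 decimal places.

v 2.646 -0.408 1.295
v 3.195 0.314 1.365
v 2.654 -0.612 3.325
v 2.876 0.468 1.382
v 2.521 0.489 1.386
v 2.186 0.373 1.376
v 1.92 0.138 1.353
v 1.765 -0.179 1.322
v 1.744 -0.532 1.287
v 1.86 -0.866 1.253
v 2.096 -1.13 1.225
v 2.415 -1.284 1.208
v 2.77 -1.305 1.205
v 3.105 -1.189 1.215
v 3.371 -0.955 1.237
v 3.526 -0.637 1.268
v 3.547 -0.284 1.304
v 3.431 0.05 1.338
v -3.518 -3.208 -3.495
v -2.7 -3.079 -2.953
v -3.523 -1.503 -2.083
v -4.342 -1.632 -2.625
v -2.619 -2.822 -3.343
v -3.443 -1.246 -2.473
v -2.745 -2.653 -3.768
v -3.569 -1.077 -2.898
v -3.048 -2.612 -4.13
v -3.871 -1.035 -3.26
v -3.458 -2.707 -4.347
v -4.282 -1.13 -3.476
v -3.882 -2.916 -4.368
v -4.706 -1.34 -3.498
v -4.223 -3.193 -4.19
v -5.047 -1.617 -3.32
v -4.403 -3.473 -3.852
v -5.226 -1.897 -2.982
v -4.379 -3.693 -3.433
v -5.203 -2.116 -2.563
v -4.159 -3.801 -3.028
v -4.982 -2.225 -2.158
v -3.791 -3.773 -2.73
v -4.615 -2.197 -1.86
v -3.361 -3.617 -2.607
v -4.185 -2.04 -1.737
v -2.967 -3.366 -2.688
v -3.791 -1.79 -1.818
v -0.432 -0.015 -3.313
v 0.096 -0.634 -2.567
v -1.856 -1.086 -3.193
v -1.328 -1.705 -2.447
v -1.649 -0.681 -2.187
v -0.769 -0.019 -2.261
v -0.991 -1.701 -3.499
v -0.111 -1.039 -3.573
v -0.249 -1.676 -2.682
v -0.656 -1.046 -1.871
v -1.104 -0.674 -3.889
v -1.511 -0.044 -3.078
v -0.043 -0.23 -2.95
v -1.717 -1.49 -2.81
v -1.906 -0.888 -2.657
v -1.595 -1.252 -2.218
v -0.551 0.131 -2.771
v -0.241 -0.233 -2.332
v -1.266 -0.261 -2.109
v -1.519 -1.487 -3.428
v -1.209 -1.851 -2.989
v -0.165 -0.468 -3.542
v 0.146 -0.832 -3.103
v -0.494 -1.459 -3.651
v 0.065 -1.206 -2.579
v -0.773 -1.836 -2.509
v -0.575 -1.834 -3.127
v -0.057 -1.444 -3.171
v -0.174 -0.836 -2.103
v -1.011 -1.466 -2.033
v -1.2 -0.864 -1.88
v -0.683 -0.475 -1.923
v -0.377 -1.449 -2.17
v -0.749 -0.254 -3.727
v -1.586 -0.884 -3.657
v -1.077 -1.245 -3.837
v -0.56 -0.856 -3.88
v -0.987 0.116 -3.251
v -1.825 -0.514 -3.181
v -1.703 -0.276 -2.589
v -1.185 0.114 -2.633
v -1.383 -0.271 -3.59
f 2 1 4
f 2 4 3
f 4 1 5
f 4 5 3
f 5 1 6
f 5 6 3
f 6 1 7
f 6 7 3
f 7 1 8
f 7 8 3
f 8 1 9
f 8 9 3
f 9 1 10
f 9 10 3
f 10 1 11
f 10 11 3
f 11 1 12
f 11 12 3
f 12 1 13
f 12 13 3
f 13 1 14
f 13 14 3
f 14 1 15
f 14 15 3
f 15 1 16
f 15 16 3
f 16 1 17
f 16 17 3
f 17 1 18
f 17 18 3
f 18 1 2
f 18 2 3
f 20 19 23
f 20 23 21
f 21 23 24
f 21 24 22
f 23 19 25
f 23 25 24
f 24 25 26
f 24 26 22
f 25 19 27
f 25 27 26
f 26 27 28
f 26 28 22
f 27 19 29
f 27 29 28
f 28 29 30
f 28 30 22
f 29 19 31
f 29 31 30
f 30 31 32
f 30 32 22
f 31 19 33
f 31 33 32
f 32 33 34
f 32 34 22
f 33 19 35
f 33 35 34
f 34 35 36
f 34 36 22
f 35 19 37
f 35 37 36
f 36 37 38
f 36 38 22
f 37 19 39
f 37 39 38
f 38 39 40
f 38 40 22
f 39 19 41
f 39 41 40
f 40 41 42
f 40 42 22
f 41 19 43
f 41 43 42
f 42 43 44
f 42 44 22
f 43 19 45
f 43 45 44
f 44 45 46
f 44 46 22
f 45 19 20
f 45 20 46
f 46 20 21
f 46 21 22
f 47 84 63
f 84 58 87
f 63 87 52
f 84 87 63
f 47 63 59
f 63 52 64
f 59 64 48
f 63 64 59
f 47 59 68
f 59 48 69
f 68 69 54
f 59 69 68
f 47 68 80
f 68 54 83
f 80 83 57
f 68 83 80
f 47 80 84
f 80 57 88
f 84 88 58
f 80 88 84
f 48 64 75
f 64 52 78
f 75 78 56
f 64 78 75
f 52 87 65
f 87 58 86
f 65 86 51
f 87 86 65
f 58 88 85
f 88 57 81
f 85 81 49
f 88 81 85
f 57 83 82
f 83 54 70
f 82 70 53
f 83 70 82
f 54 69 74
f 69 48 71
f 74 71 55
f 69 71 74
f 50 76 62
f 76 56 77
f 62 77 51
f 76 77 62
f 50 62 60
f 62 51 61
f 60 61 49
f 62 61 60
f 50 60 67
f 60 49 66
f 67 66 53
f 60 66 67
f 50 67 72
f 67 53 73
f 72 73 55
f 67 73 72
f 50 72 76
f 72 55 79
f 76 79 56
f 72 79 76
f 51 77 65
f 77 56 78
f 65 78 52
f 77 78 65
f 49 61 85
f 61 51 86
f 85 86 58
f 61 86 85
f 53 66 82
f 66 49 81
f 82 81 57
f 66 81 82
f 55 73 74
f 73 53 70
f 74 70 54
f 73 70 74
f 56 79 75
f 79 55 71
f 75 71 48
f 79 71 75



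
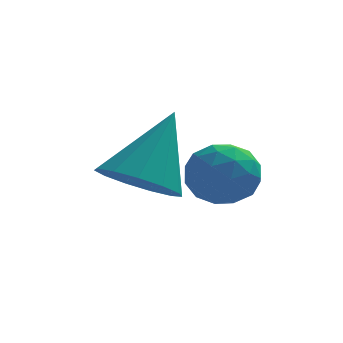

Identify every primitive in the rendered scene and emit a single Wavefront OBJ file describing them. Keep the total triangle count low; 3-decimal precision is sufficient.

v 0.4 -0.921 3.449
v 1.131 -1.189 3.446
v 0.149 -1.591 2.414
v 0.88 -1.859 2.411
v 0.385 -2.084 2.968
v 0.54 -1.669 3.608
v 0.74 -1.111 2.252
v 0.895 -0.696 2.892
v 1.34 -1.306 2.706
v 1.121 -1.908 3.149
v 0.159 -0.872 2.711
v -0.06 -1.474 3.154
v 0.787 -0.996 3.539
v 0.493 -1.784 2.321
v 0.202 -1.916 2.649
v 0.631 -2.074 2.647
v 0.44 -1.278 3.634
v 0.87 -1.436 3.632
v 0.432 -1.962 3.351
v 0.41 -1.344 2.228
v 0.84 -1.502 2.226
v 0.649 -0.706 3.213
v 1.078 -0.864 3.211
v 0.848 -0.818 2.509
v 1.34 -1.223 3.102
v 1.193 -1.617 2.493
v 1.11 -1.177 2.4
v 1.201 -0.933 2.776
v 1.211 -1.576 3.362
v 1.064 -1.97 2.753
v 0.773 -2.102 3.081
v 0.864 -1.859 3.457
v 1.335 -1.645 2.927
v 0.216 -0.81 3.107
v 0.069 -1.204 2.498
v 0.416 -0.921 2.403
v 0.507 -0.678 2.779
v 0.087 -1.163 3.367
v -0.06 -1.557 2.758
v 0.079 -1.847 3.084
v 0.17 -1.603 3.46
v -0.055 -1.135 2.933
v -0.959 -0.711 2.424
v -0.172 -1.158 2.334
v -0.281 0.171 3.976
v -0.123 -0.724 2.066
v -0.339 -0.286 1.911
v -0.752 0.018 1.919
v -1.231 0.09 2.088
v -1.624 -0.092 2.363
v -1.805 -0.471 2.657
v -1.718 -0.925 2.878
v -1.39 -1.312 2.954
v -0.925 -1.508 2.862
v -0.471 -1.451 2.631
f 1 38 17
f 38 12 41
f 17 41 6
f 38 41 17
f 1 17 13
f 17 6 18
f 13 18 2
f 17 18 13
f 1 13 22
f 13 2 23
f 22 23 8
f 13 23 22
f 1 22 34
f 22 8 37
f 34 37 11
f 22 37 34
f 1 34 38
f 34 11 42
f 38 42 12
f 34 42 38
f 2 18 29
f 18 6 32
f 29 32 10
f 18 32 29
f 6 41 19
f 41 12 40
f 19 40 5
f 41 40 19
f 12 42 39
f 42 11 35
f 39 35 3
f 42 35 39
f 11 37 36
f 37 8 24
f 36 24 7
f 37 24 36
f 8 23 28
f 23 2 25
f 28 25 9
f 23 25 28
f 4 30 16
f 30 10 31
f 16 31 5
f 30 31 16
f 4 16 14
f 16 5 15
f 14 15 3
f 16 15 14
f 4 14 21
f 14 3 20
f 21 20 7
f 14 20 21
f 4 21 26
f 21 7 27
f 26 27 9
f 21 27 26
f 4 26 30
f 26 9 33
f 30 33 10
f 26 33 30
f 5 31 19
f 31 10 32
f 19 32 6
f 31 32 19
f 3 15 39
f 15 5 40
f 39 40 12
f 15 40 39
f 7 20 36
f 20 3 35
f 36 35 11
f 20 35 36
f 9 27 28
f 27 7 24
f 28 24 8
f 27 24 28
f 10 33 29
f 33 9 25
f 29 25 2
f 33 25 29
f 44 43 46
f 44 46 45
f 46 43 47
f 46 47 45
f 47 43 48
f 47 48 45
f 48 43 49
f 48 49 45
f 49 43 50
f 49 50 45
f 50 43 51
f 50 51 45
f 51 43 52
f 51 52 45
f 52 43 53
f 52 53 45
f 53 43 54
f 53 54 45
f 54 43 55
f 54 55 45
f 55 43 44
f 55 44 45



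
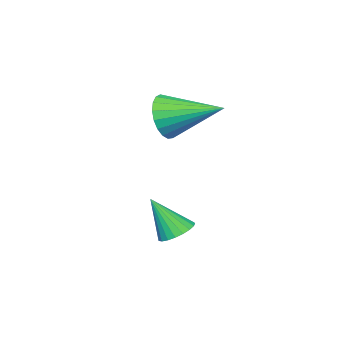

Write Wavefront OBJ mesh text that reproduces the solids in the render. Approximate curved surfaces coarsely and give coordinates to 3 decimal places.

v 1.958 -0.568 -2.778
v 2.644 -0.416 -2.878
v 2.342 -1.352 -1.342
v 2.55 -0.181 -2.725
v 2.355 -0.014 -2.582
v 2.09 0.058 -2.472
v 1.803 0.022 -2.415
v 1.542 -0.117 -2.42
v 1.354 -0.334 -2.488
v 1.269 -0.591 -2.606
v 1.304 -0.845 -2.753
v 1.452 -1.05 -2.905
v 1.687 -1.173 -3.035
v 1.969 -1.19 -3.12
v 2.249 -1.101 -3.146
v 2.479 -0.919 -3.109
v 2.619 -0.677 -3.014
v 0.108 -2.38 1.522
v 0.685 -2.475 2.321
v -0.468 -0.36 2.178
v 0.945 -2.312 2.047
v 1.06 -2.16 1.682
v 1.01 -2.047 1.289
v 0.805 -1.991 0.937
v 0.479 -2.003 0.686
v 0.089 -2.079 0.579
v -0.298 -2.208 0.636
v -0.615 -2.366 0.846
v -0.807 -2.527 1.173
v -0.84 -2.662 1.56
v -0.71 -2.749 1.941
v -0.438 -2.771 2.249
v -0.072 -2.726 2.432
v 0.325 -2.621 2.457
f 2 1 4
f 2 4 3
f 4 1 5
f 4 5 3
f 5 1 6
f 5 6 3
f 6 1 7
f 6 7 3
f 7 1 8
f 7 8 3
f 8 1 9
f 8 9 3
f 9 1 10
f 9 10 3
f 10 1 11
f 10 11 3
f 11 1 12
f 11 12 3
f 12 1 13
f 12 13 3
f 13 1 14
f 13 14 3
f 14 1 15
f 14 15 3
f 15 1 16
f 15 16 3
f 16 1 17
f 16 17 3
f 17 1 2
f 17 2 3
f 19 18 21
f 19 21 20
f 21 18 22
f 21 22 20
f 22 18 23
f 22 23 20
f 23 18 24
f 23 24 20
f 24 18 25
f 24 25 20
f 25 18 26
f 25 26 20
f 26 18 27
f 26 27 20
f 27 18 28
f 27 28 20
f 28 18 29
f 28 29 20
f 29 18 30
f 29 30 20
f 30 18 31
f 30 31 20
f 31 18 32
f 31 32 20
f 32 18 33
f 32 33 20
f 33 18 34
f 33 34 20
f 34 18 19
f 34 19 20



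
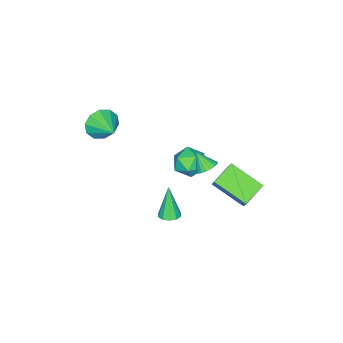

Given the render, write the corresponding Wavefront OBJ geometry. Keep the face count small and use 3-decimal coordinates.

v 0.161 -0.036 0.077
v 0.84 0.515 -0.257
v 1.02 -1.255 -0.183
v 1.699 -0.704 -0.517
v 1.49 -0.687 0.395
v 0.959 0.066 0.555
v 0.901 -0.806 -0.995
v 0.37 -0.053 -0.835
v 1.297 0.038 -0.92
v 1.661 0.112 -0.061
v 0.199 -0.852 -0.379
v 0.563 -0.778 0.48
v 2.419 1.831 2.027
v 2.998 1.935 2.143
v 2.381 1.129 2.833
v 2.873 2.116 2.295
v 2.659 2.24 2.394
v 2.397 2.284 2.42
v 2.139 2.238 2.368
v 1.936 2.111 2.248
v 1.829 1.929 2.085
v 1.839 1.727 1.91
v 1.964 1.546 1.758
v 2.178 1.422 1.659
v 2.441 1.378 1.634
v 2.698 1.424 1.686
v 2.901 1.551 1.805
v 3.008 1.733 1.969
v 1.807 1.681 0.018
v 0.538 1.76 0.528
v 1.578 3.445 -0.827
v 0.309 3.525 -0.318
v 2.111 2.055 0.718
v 0.842 2.135 1.227
v 1.882 3.82 -0.128
v 0.613 3.899 0.382
v 3.277 0.222 -2.321
v 3.85 0.238 -2.183
v 2.863 -0.162 -0.559
v 3.715 0.574 -2.141
v 3.412 0.776 -2.168
v 3.058 0.766 -2.254
v 2.787 0.548 -2.365
v 2.703 0.206 -2.459
v 2.838 -0.13 -2.5
v 3.141 -0.331 -2.474
v 3.496 -0.321 -2.388
v 3.766 -0.104 -2.277
v 3.438 -3.837 2.764
v 4.058 -3.838 2.084
v 4.002 -2.603 3.276
v 3.599 -3.555 1.904
v 3.079 -3.379 2.052
v 2.697 -3.378 2.473
v 2.597 -3.553 3.004
v 2.819 -3.836 3.445
v 3.277 -4.12 3.625
v 3.797 -4.296 3.477
v 4.18 -4.297 3.056
v 4.28 -4.122 2.525
f 1 12 6
f 1 6 2
f 1 2 8
f 1 8 11
f 1 11 12
f 2 6 10
f 6 12 5
f 12 11 3
f 11 8 7
f 8 2 9
f 4 10 5
f 4 5 3
f 4 3 7
f 4 7 9
f 4 9 10
f 5 10 6
f 3 5 12
f 7 3 11
f 9 7 8
f 10 9 2
f 14 13 16
f 14 16 15
f 16 13 17
f 16 17 15
f 17 13 18
f 17 18 15
f 18 13 19
f 18 19 15
f 19 13 20
f 19 20 15
f 20 13 21
f 20 21 15
f 21 13 22
f 21 22 15
f 22 13 23
f 22 23 15
f 23 13 24
f 23 24 15
f 24 13 25
f 24 25 15
f 25 13 26
f 25 26 15
f 26 13 27
f 26 27 15
f 27 13 28
f 27 28 15
f 28 13 14
f 28 14 15
f 30 32 29
f 33 30 29
f 29 32 31
f 31 33 29
f 30 36 32
f 34 30 33
f 34 36 30
f 32 36 31
f 35 33 31
f 31 36 35
f 35 34 33
f 36 34 35
f 38 37 40
f 38 40 39
f 40 37 41
f 40 41 39
f 41 37 42
f 41 42 39
f 42 37 43
f 42 43 39
f 43 37 44
f 43 44 39
f 44 37 45
f 44 45 39
f 45 37 46
f 45 46 39
f 46 37 47
f 46 47 39
f 47 37 48
f 47 48 39
f 48 37 38
f 48 38 39
f 50 49 52
f 50 52 51
f 52 49 53
f 52 53 51
f 53 49 54
f 53 54 51
f 54 49 55
f 54 55 51
f 55 49 56
f 55 56 51
f 56 49 57
f 56 57 51
f 57 49 58
f 57 58 51
f 58 49 59
f 58 59 51
f 59 49 60
f 59 60 51
f 60 49 50
f 60 50 51



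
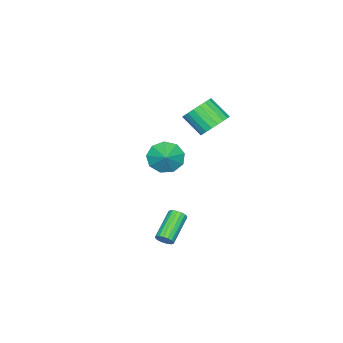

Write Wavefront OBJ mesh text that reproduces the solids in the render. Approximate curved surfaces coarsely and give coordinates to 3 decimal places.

v 2.657 0.627 -4.226
v 2.911 0.739 -3.786
v 1.316 0.526 -2.814
v 1.063 0.413 -3.254
v 2.831 0.961 -3.867
v 1.236 0.747 -2.895
v 2.712 1.106 -4.031
v 1.117 0.892 -3.059
v 2.581 1.141 -4.239
v 0.986 0.927 -3.267
v 2.467 1.058 -4.444
v 0.872 0.845 -3.472
v 2.396 0.877 -4.6
v 0.801 0.663 -3.628
v 2.386 0.638 -4.669
v 0.791 0.425 -3.697
v 2.438 0.397 -4.637
v 0.843 0.183 -3.665
v 2.54 0.208 -4.511
v 0.945 -0.005 -3.539
v 2.669 0.115 -4.32
v 1.074 -0.098 -3.348
v 2.795 0.14 -4.107
v 1.2 -0.074 -3.135
v 2.89 0.276 -3.921
v 1.295 0.062 -2.949
v 2.932 0.492 -3.805
v 1.337 0.278 -2.833
v -0.364 -1.276 -0.268
v 0.221 -1.227 -1.102
v 0.464 -0.704 0.348
v -0.192 -0.666 -1.067
v -0.687 -0.391 -0.658
v -1.03 -0.53 -0.067
v -1.061 -1.019 0.431
v -0.767 -1.628 0.601
v -0.284 -2.072 0.365
v 0.162 -2.145 -0.167
v 0.361 -1.811 -0.746
v -1.565 1.001 2.268
v -0.656 0.795 2.042
v -0.665 -0.347 3.045
v -1.575 -0.141 3.272
v -0.61 1.056 2.34
v -0.619 -0.086 3.343
v -0.729 1.308 2.626
v -0.738 0.166 3.629
v -0.993 1.507 2.849
v -1.002 0.365 3.853
v -1.356 1.618 2.973
v -1.365 0.477 3.976
v -1.755 1.623 2.974
v -1.764 0.481 3.978
v -2.121 1.52 2.854
v -2.131 0.378 3.857
v -2.392 1.327 2.632
v -2.401 0.186 3.635
v -2.519 1.078 2.347
v -2.528 -0.064 3.351
v -2.481 0.816 2.049
v -2.491 -0.326 3.052
v -2.285 0.585 1.789
v -2.295 -0.557 2.792
v -1.965 0.426 1.611
v -1.974 -0.715 2.614
v -1.575 0.367 1.547
v -1.585 -0.775 2.551
v -1.184 0.417 1.608
v -1.193 -0.724 2.611
v -0.859 0.569 1.783
v -0.868 -0.573 2.786
f 2 1 5
f 2 5 3
f 3 5 6
f 3 6 4
f 5 1 7
f 5 7 6
f 6 7 8
f 6 8 4
f 7 1 9
f 7 9 8
f 8 9 10
f 8 10 4
f 9 1 11
f 9 11 10
f 10 11 12
f 10 12 4
f 11 1 13
f 11 13 12
f 12 13 14
f 12 14 4
f 13 1 15
f 13 15 14
f 14 15 16
f 14 16 4
f 15 1 17
f 15 17 16
f 16 17 18
f 16 18 4
f 17 1 19
f 17 19 18
f 18 19 20
f 18 20 4
f 19 1 21
f 19 21 20
f 20 21 22
f 20 22 4
f 21 1 23
f 21 23 22
f 22 23 24
f 22 24 4
f 23 1 25
f 23 25 24
f 24 25 26
f 24 26 4
f 25 1 27
f 25 27 26
f 26 27 28
f 26 28 4
f 27 1 2
f 27 2 28
f 28 2 3
f 28 3 4
f 30 29 32
f 30 32 31
f 32 29 33
f 32 33 31
f 33 29 34
f 33 34 31
f 34 29 35
f 34 35 31
f 35 29 36
f 35 36 31
f 36 29 37
f 36 37 31
f 37 29 38
f 37 38 31
f 38 29 39
f 38 39 31
f 39 29 30
f 39 30 31
f 41 40 44
f 41 44 42
f 42 44 45
f 42 45 43
f 44 40 46
f 44 46 45
f 45 46 47
f 45 47 43
f 46 40 48
f 46 48 47
f 47 48 49
f 47 49 43
f 48 40 50
f 48 50 49
f 49 50 51
f 49 51 43
f 50 40 52
f 50 52 51
f 51 52 53
f 51 53 43
f 52 40 54
f 52 54 53
f 53 54 55
f 53 55 43
f 54 40 56
f 54 56 55
f 55 56 57
f 55 57 43
f 56 40 58
f 56 58 57
f 57 58 59
f 57 59 43
f 58 40 60
f 58 60 59
f 59 60 61
f 59 61 43
f 60 40 62
f 60 62 61
f 61 62 63
f 61 63 43
f 62 40 64
f 62 64 63
f 63 64 65
f 63 65 43
f 64 40 66
f 64 66 65
f 65 66 67
f 65 67 43
f 66 40 68
f 66 68 67
f 67 68 69
f 67 69 43
f 68 40 70
f 68 70 69
f 69 70 71
f 69 71 43
f 70 40 41
f 70 41 71
f 71 41 42
f 71 42 43



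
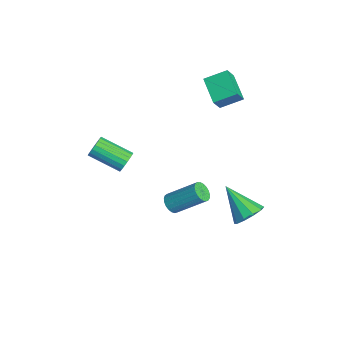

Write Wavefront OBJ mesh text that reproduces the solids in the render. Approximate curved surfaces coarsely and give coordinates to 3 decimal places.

v -0.025 0.587 -2.148
v 0.327 0.777 -2.54
v 0.897 2.103 -1.384
v 0.545 1.913 -0.992
v 0.134 0.899 -2.585
v 0.704 2.226 -1.429
v -0.087 0.967 -2.554
v 0.484 2.294 -1.398
v -0.297 0.969 -2.454
v 0.274 2.296 -1.297
v -0.46 0.906 -2.3
v 0.111 2.233 -1.144
v -0.547 0.787 -2.12
v 0.023 2.114 -0.964
v -0.545 0.633 -1.945
v 0.025 1.96 -0.789
v -0.453 0.472 -1.805
v 0.118 1.798 -0.649
v -0.286 0.33 -1.724
v 0.284 1.657 -0.568
v -0.075 0.232 -1.717
v 0.495 1.559 -0.561
v 0.145 0.196 -1.784
v 0.715 1.523 -0.628
v 0.336 0.228 -1.914
v 0.906 1.555 -0.758
v 0.464 0.321 -2.085
v 1.034 1.648 -0.929
v 0.507 0.46 -2.266
v 1.078 1.787 -1.11
v 0.459 0.622 -2.427
v 1.029 1.948 -1.271
v -2.11 3.435 2.587
v -3.498 3.318 3.196
v -1.974 4.551 3.111
v -3.362 4.434 3.719
v -1.718 3.006 3.401
v -3.106 2.889 4.009
v -1.582 4.122 3.924
v -2.97 4.005 4.533
v -0.401 -1.44 1.137
v 0.003 -1.481 1.565
v -0.875 -2.78 2.271
v -1.279 -2.74 1.843
v -0.17 -1.31 1.664
v -1.048 -2.61 2.37
v -0.389 -1.165 1.659
v -1.267 -2.465 2.365
v -0.61 -1.074 1.55
v -1.488 -2.374 2.256
v -0.79 -1.056 1.36
v -1.668 -2.356 2.065
v -0.893 -1.114 1.125
v -1.771 -2.414 1.831
v -0.898 -1.237 0.893
v -1.776 -2.537 1.598
v -0.805 -1.4 0.709
v -1.683 -2.699 1.415
v -0.632 -1.57 0.61
v -1.51 -2.87 1.316
v -0.413 -1.715 0.615
v -1.291 -3.015 1.321
v -0.192 -1.806 0.724
v -1.07 -3.106 1.43
v -0.012 -1.824 0.915
v -0.89 -3.124 1.62
v 0.091 -1.766 1.149
v -0.787 -3.066 1.855
v 0.096 -1.643 1.382
v -0.782 -2.943 2.087
v 3.55 3.296 -0.195
v 4.171 2.906 0.149
v 2.37 2.504 1.035
v 4.117 3.347 0.381
v 3.847 3.768 0.393
v 3.463 4.009 0.181
v 3.113 3.978 -0.176
v 2.929 3.687 -0.539
v 2.983 3.246 -0.771
v 3.254 2.825 -0.783
v 3.637 2.584 -0.57
v 3.988 2.615 -0.214
f 2 1 5
f 2 5 3
f 3 5 6
f 3 6 4
f 5 1 7
f 5 7 6
f 6 7 8
f 6 8 4
f 7 1 9
f 7 9 8
f 8 9 10
f 8 10 4
f 9 1 11
f 9 11 10
f 10 11 12
f 10 12 4
f 11 1 13
f 11 13 12
f 12 13 14
f 12 14 4
f 13 1 15
f 13 15 14
f 14 15 16
f 14 16 4
f 15 1 17
f 15 17 16
f 16 17 18
f 16 18 4
f 17 1 19
f 17 19 18
f 18 19 20
f 18 20 4
f 19 1 21
f 19 21 20
f 20 21 22
f 20 22 4
f 21 1 23
f 21 23 22
f 22 23 24
f 22 24 4
f 23 1 25
f 23 25 24
f 24 25 26
f 24 26 4
f 25 1 27
f 25 27 26
f 26 27 28
f 26 28 4
f 27 1 29
f 27 29 28
f 28 29 30
f 28 30 4
f 29 1 31
f 29 31 30
f 30 31 32
f 30 32 4
f 31 1 2
f 31 2 32
f 32 2 3
f 32 3 4
f 34 36 33
f 37 34 33
f 33 36 35
f 35 37 33
f 34 40 36
f 38 34 37
f 38 40 34
f 36 40 35
f 39 37 35
f 35 40 39
f 39 38 37
f 40 38 39
f 42 41 45
f 42 45 43
f 43 45 46
f 43 46 44
f 45 41 47
f 45 47 46
f 46 47 48
f 46 48 44
f 47 41 49
f 47 49 48
f 48 49 50
f 48 50 44
f 49 41 51
f 49 51 50
f 50 51 52
f 50 52 44
f 51 41 53
f 51 53 52
f 52 53 54
f 52 54 44
f 53 41 55
f 53 55 54
f 54 55 56
f 54 56 44
f 55 41 57
f 55 57 56
f 56 57 58
f 56 58 44
f 57 41 59
f 57 59 58
f 58 59 60
f 58 60 44
f 59 41 61
f 59 61 60
f 60 61 62
f 60 62 44
f 61 41 63
f 61 63 62
f 62 63 64
f 62 64 44
f 63 41 65
f 63 65 64
f 64 65 66
f 64 66 44
f 65 41 67
f 65 67 66
f 66 67 68
f 66 68 44
f 67 41 69
f 67 69 68
f 68 69 70
f 68 70 44
f 69 41 42
f 69 42 70
f 70 42 43
f 70 43 44
f 72 71 74
f 72 74 73
f 74 71 75
f 74 75 73
f 75 71 76
f 75 76 73
f 76 71 77
f 76 77 73
f 77 71 78
f 77 78 73
f 78 71 79
f 78 79 73
f 79 71 80
f 79 80 73
f 80 71 81
f 80 81 73
f 81 71 82
f 81 82 73
f 82 71 72
f 82 72 73



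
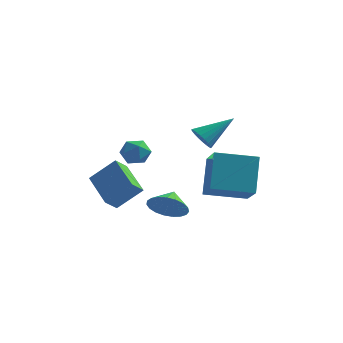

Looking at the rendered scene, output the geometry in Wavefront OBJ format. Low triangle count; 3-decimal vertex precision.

v 2.752 0.211 1.132
v 3.295 -0.143 0.868
v 3.928 1.229 2.188
v 3.275 0.064 0.691
v 3.175 0.294 0.581
v 3.011 0.51 0.555
v 2.808 0.682 0.617
v 2.595 0.781 0.757
v 2.407 0.794 0.954
v 2.271 0.718 1.179
v 2.209 0.565 1.396
v 2.229 0.358 1.573
v 2.328 0.128 1.683
v 2.493 -0.088 1.709
v 2.696 -0.259 1.647
v 2.908 -0.359 1.507
v 3.097 -0.372 1.31
v 3.233 -0.296 1.085
v -2.233 -0.819 -1.556
v -1.114 -0.411 -0.458
v -1.933 -0.19 -2.094
v -0.814 0.217 -0.996
v -0.906 -2.177 -2.404
v 0.213 -1.77 -1.306
v -0.606 -1.549 -2.942
v 0.513 -1.141 -1.844
v 0.332 -0.67 1.013
v 0.832 -0.953 0.489
v -0.632 -1.107 0.331
v -0.132 -1.39 -0.193
v -0.175 -1.709 0.515
v 0.42 -1.439 0.937
v -0.22 -0.621 -0.117
v 0.375 -0.351 0.305
v 0.491 -0.923 -0.209
v 0.519 -1.596 0.181
v -0.319 -0.464 0.639
v -0.291 -1.137 1.029
v 2.632 0.757 -2.498
v 3.448 -0.588 -1.563
v 2.429 1.889 -0.693
v 3.245 0.544 0.242
v 4.475 1.636 -2.842
v 5.291 0.291 -1.907
v 4.272 2.768 -1.037
v 5.088 1.423 -0.102
v 1.482 -0.668 -2.921
v 2.042 -1.123 -2.244
v 1.458 0.228 -2.299
v 2.326 -0.948 -2.486
v 2.463 -0.724 -2.803
v 2.431 -0.491 -3.14
v 2.234 -0.288 -3.44
v 1.908 -0.151 -3.65
v 1.507 -0.103 -3.733
v 1.103 -0.153 -3.677
v 0.764 -0.292 -3.489
v 0.549 -0.496 -3.203
v 0.495 -0.729 -2.869
v 0.612 -0.952 -2.543
v 0.879 -1.126 -2.283
v 1.251 -1.221 -2.133
v 1.662 -1.219 -2.119
f 2 1 4
f 2 4 3
f 4 1 5
f 4 5 3
f 5 1 6
f 5 6 3
f 6 1 7
f 6 7 3
f 7 1 8
f 7 8 3
f 8 1 9
f 8 9 3
f 9 1 10
f 9 10 3
f 10 1 11
f 10 11 3
f 11 1 12
f 11 12 3
f 12 1 13
f 12 13 3
f 13 1 14
f 13 14 3
f 14 1 15
f 14 15 3
f 15 1 16
f 15 16 3
f 16 1 17
f 16 17 3
f 17 1 18
f 17 18 3
f 18 1 2
f 18 2 3
f 20 22 19
f 23 20 19
f 19 22 21
f 21 23 19
f 20 26 22
f 24 20 23
f 24 26 20
f 22 26 21
f 25 23 21
f 21 26 25
f 25 24 23
f 26 24 25
f 27 38 32
f 27 32 28
f 27 28 34
f 27 34 37
f 27 37 38
f 28 32 36
f 32 38 31
f 38 37 29
f 37 34 33
f 34 28 35
f 30 36 31
f 30 31 29
f 30 29 33
f 30 33 35
f 30 35 36
f 31 36 32
f 29 31 38
f 33 29 37
f 35 33 34
f 36 35 28
f 40 42 39
f 43 40 39
f 39 42 41
f 41 43 39
f 40 46 42
f 44 40 43
f 44 46 40
f 42 46 41
f 45 43 41
f 41 46 45
f 45 44 43
f 46 44 45
f 48 47 50
f 48 50 49
f 50 47 51
f 50 51 49
f 51 47 52
f 51 52 49
f 52 47 53
f 52 53 49
f 53 47 54
f 53 54 49
f 54 47 55
f 54 55 49
f 55 47 56
f 55 56 49
f 56 47 57
f 56 57 49
f 57 47 58
f 57 58 49
f 58 47 59
f 58 59 49
f 59 47 60
f 59 60 49
f 60 47 61
f 60 61 49
f 61 47 62
f 61 62 49
f 62 47 63
f 62 63 49
f 63 47 48
f 63 48 49

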